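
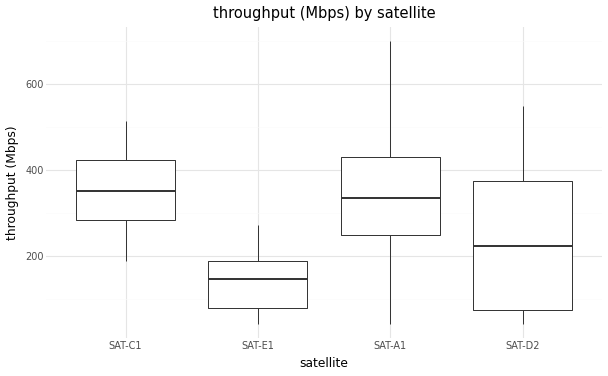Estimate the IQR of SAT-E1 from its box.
≈ 100

Q3 ≈ 180, Q1 ≈ 80; IQR ≈ 100.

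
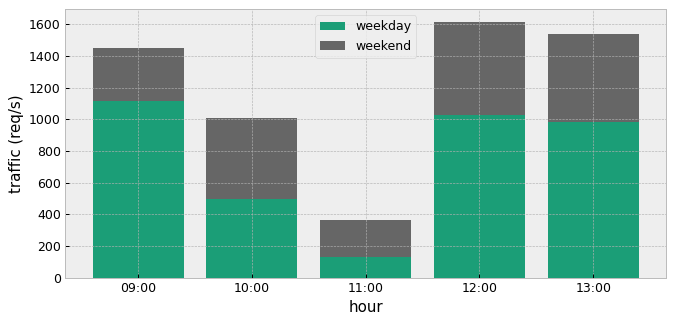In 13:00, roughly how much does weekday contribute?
weekday top ≈ 1000, bottom ≈ 0; segment ≈ 1000.

≈ 1000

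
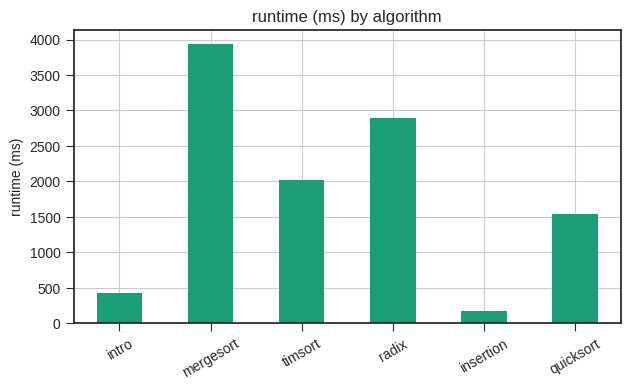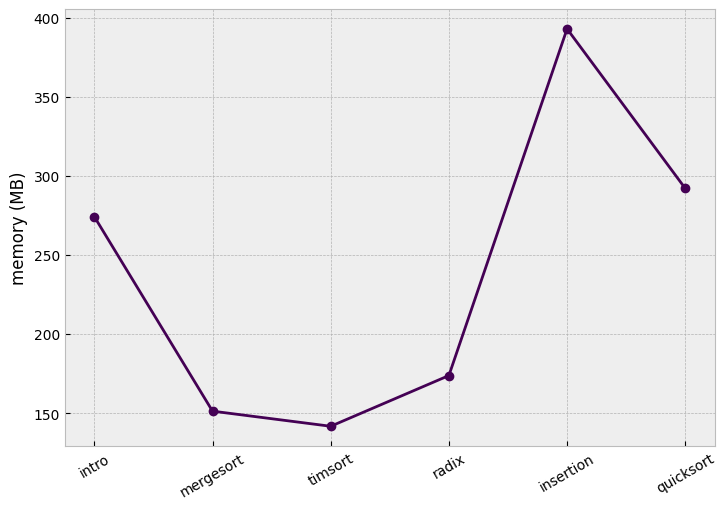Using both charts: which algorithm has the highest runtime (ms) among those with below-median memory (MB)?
mergesort

Chart 2 median memory (MB) ≈ 200; below-median algorithms: mergesort, timsort, radix. Among those, mergesort has the highest runtime (ms) (≈ 4000).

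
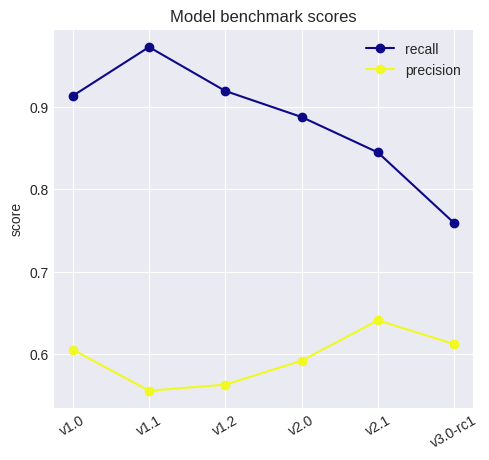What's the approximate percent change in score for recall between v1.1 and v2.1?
v1.1 ≈ 0.95, v2.1 ≈ 0.85; (0.85 − 0.95) / 0.95 ≈ -10.5%.

≈ -10.5%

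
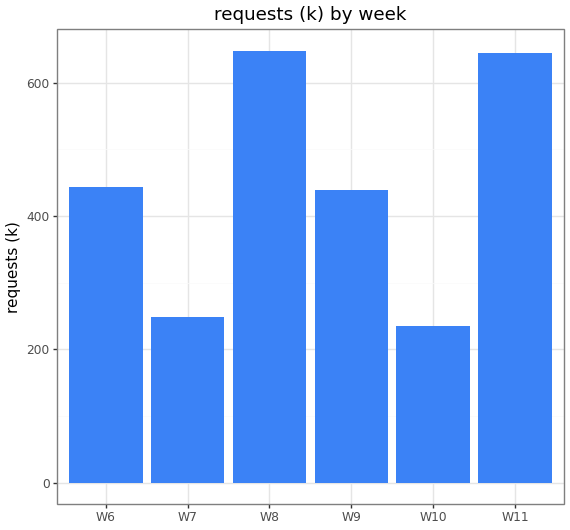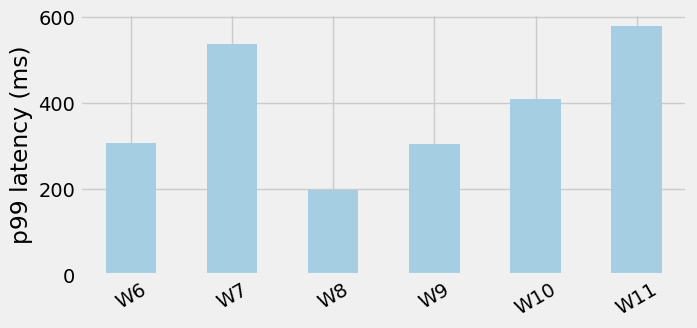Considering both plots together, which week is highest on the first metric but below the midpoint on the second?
W8

Chart 2 median p99 latency (ms) ≈ 400; below-median weeks: W6, W8, W9. Among those, W8 has the highest requests (k) (≈ 600).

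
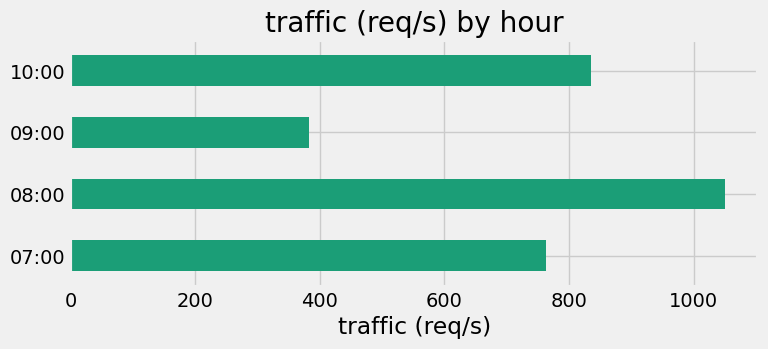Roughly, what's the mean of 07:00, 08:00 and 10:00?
(800 + 1100 + 800) / 3 ≈ 900.

≈ 900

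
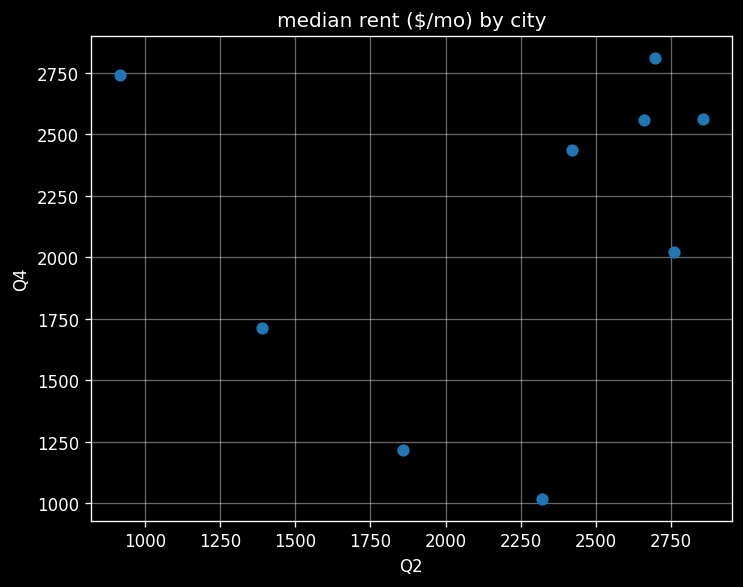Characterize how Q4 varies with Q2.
Points are roughly uncorrelated; weak (|r| ≈ 0.2).

no clear correlation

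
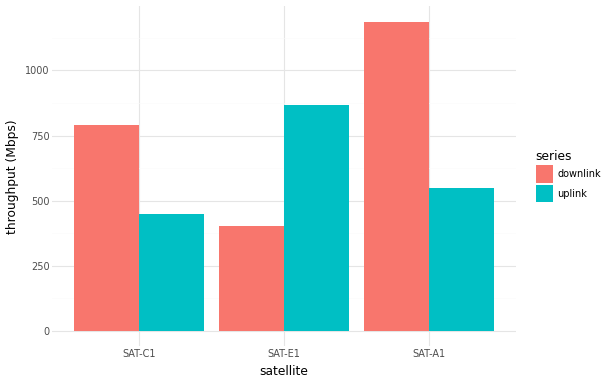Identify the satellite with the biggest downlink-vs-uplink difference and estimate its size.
SAT-A1: downlink ≈ 1200, uplink ≈ 500 → gap ≈ 700. Next-largest (SAT-E1) is only ≈ 500.

SAT-A1, ≈ 700 Mbps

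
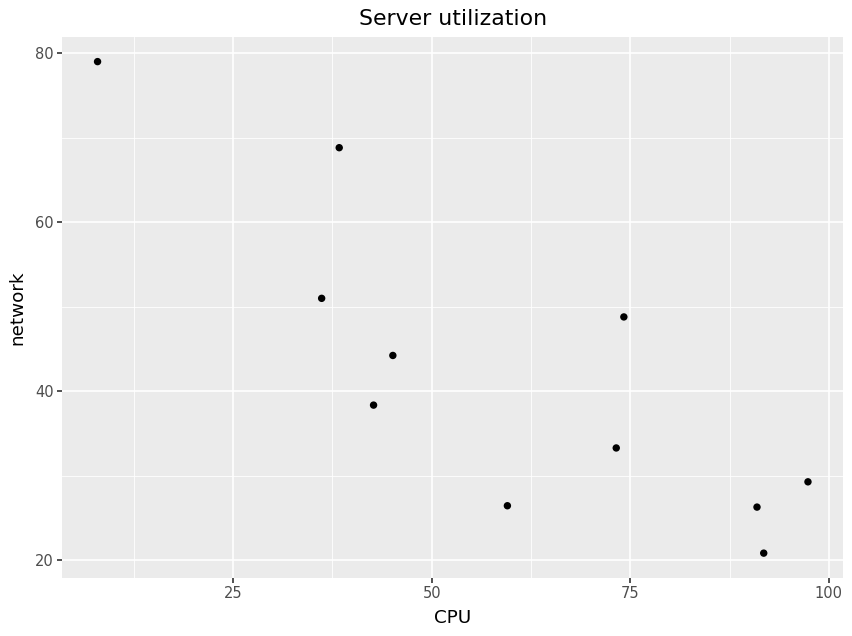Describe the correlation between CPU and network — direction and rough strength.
negative, strong

Points are negatively correlated; strong (|r| ≈ 0.8).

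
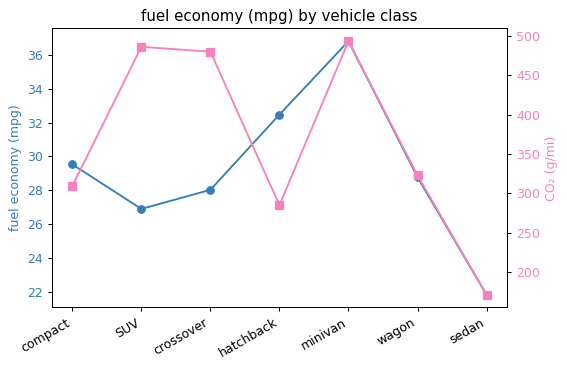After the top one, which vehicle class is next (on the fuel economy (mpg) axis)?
hatchback

Top 3 (on the fuel economy (mpg) axis): minivan ≈ 36, hatchback ≈ 32, compact ≈ 30.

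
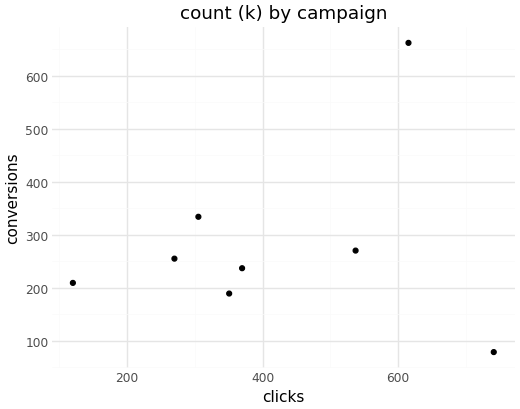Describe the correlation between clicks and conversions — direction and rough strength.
no clear correlation

Points are roughly uncorrelated; weak (|r| ≈ 0.1).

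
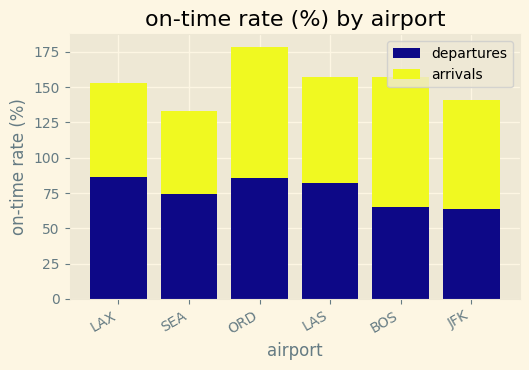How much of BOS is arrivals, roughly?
≈ 100

arrivals top ≈ 160, bottom ≈ 60; segment ≈ 100.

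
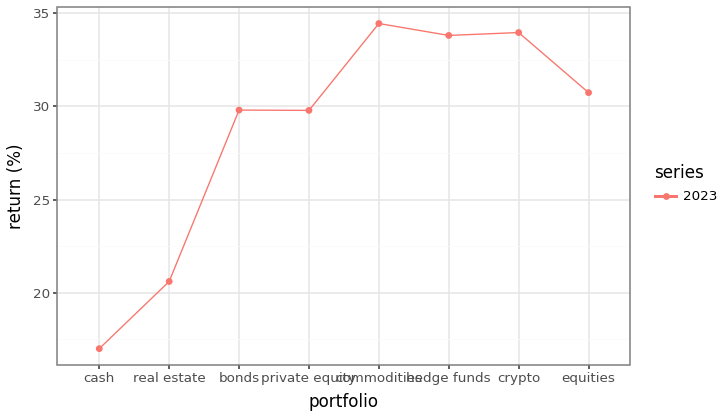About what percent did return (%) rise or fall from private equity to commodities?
private equity ≈ 30, commodities ≈ 34; (34 − 30) / 30 ≈ +13.3%.

≈ +13.3%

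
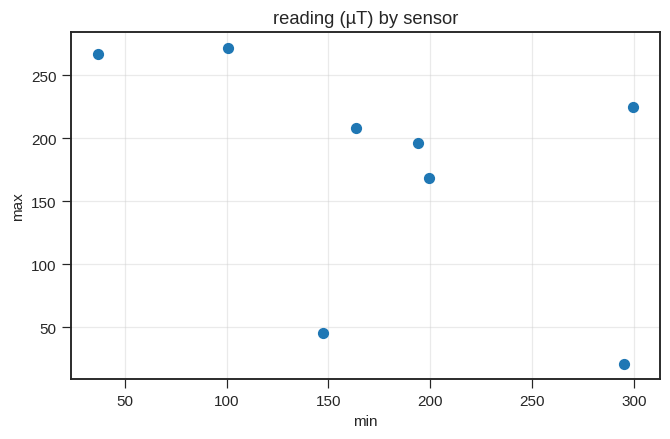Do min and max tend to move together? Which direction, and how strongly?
Points are negatively correlated; moderate (|r| ≈ 0.5).

negative, moderate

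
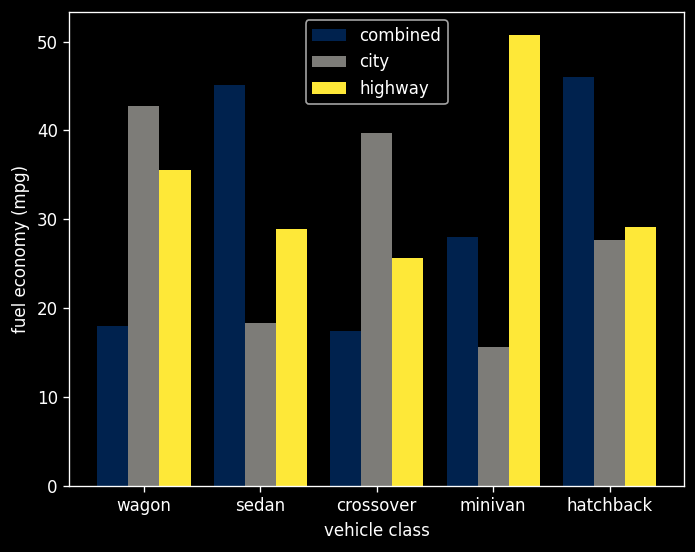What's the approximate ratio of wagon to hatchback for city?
wagon ≈ 45, hatchback ≈ 30; 45/30 ≈ 1.5.

≈ 1.5×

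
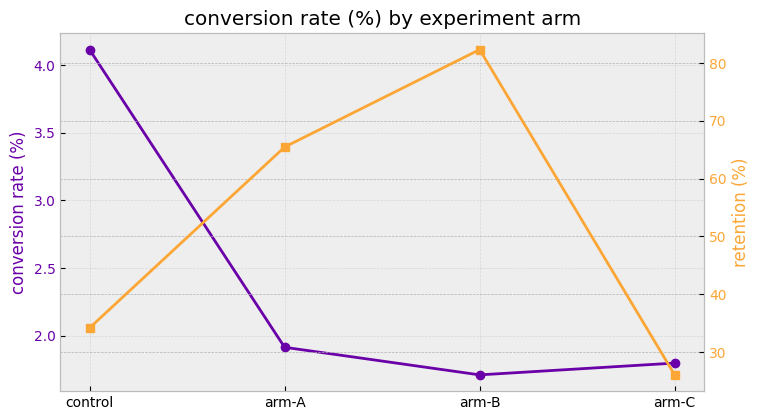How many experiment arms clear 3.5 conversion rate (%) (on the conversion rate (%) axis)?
Above 3.5: control.

1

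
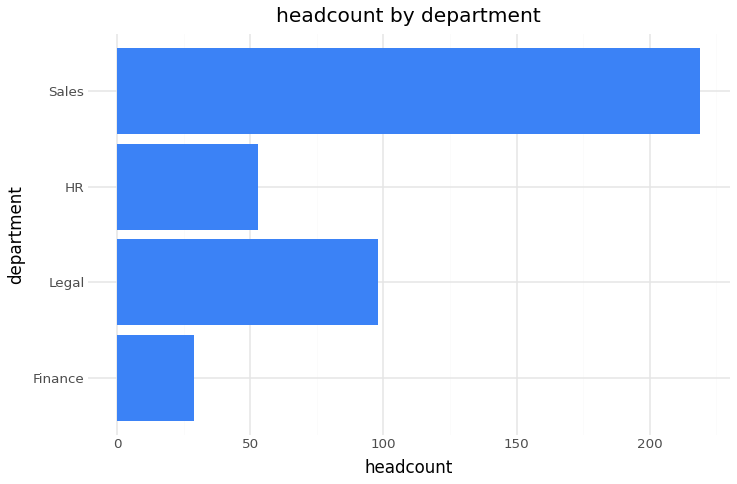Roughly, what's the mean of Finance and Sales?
≈ 120

(20 + 220) / 2 ≈ 120.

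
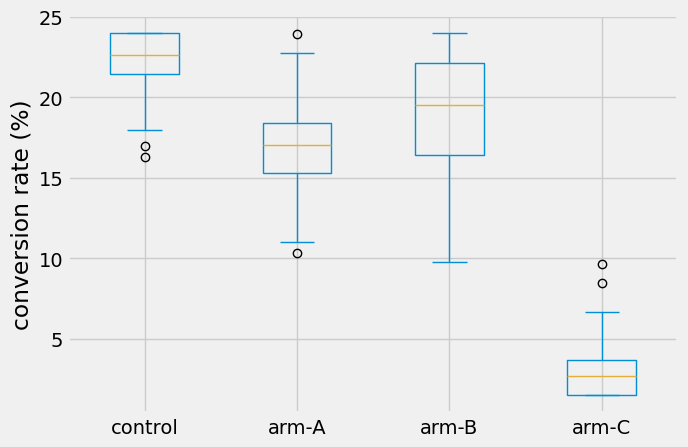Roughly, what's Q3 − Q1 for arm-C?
Q3 ≈ 4, Q1 ≈ 2; IQR ≈ 2.

≈ 2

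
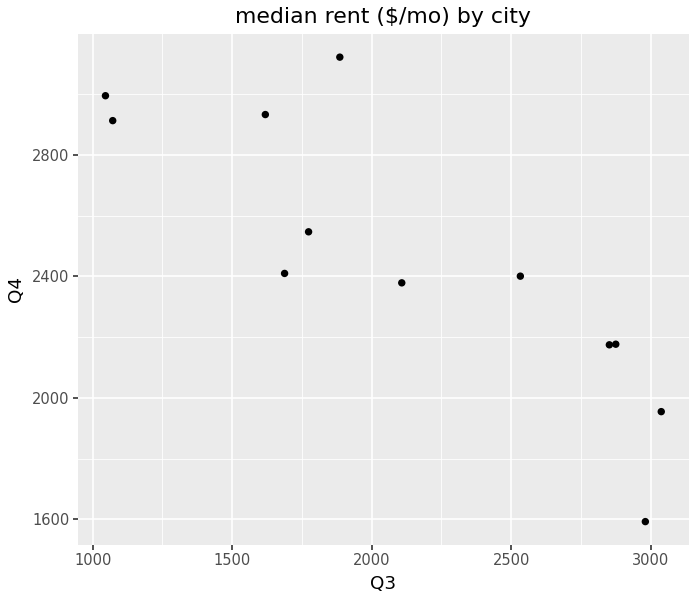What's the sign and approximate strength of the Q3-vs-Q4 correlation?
Points are negatively correlated; strong (|r| ≈ 0.8).

negative, strong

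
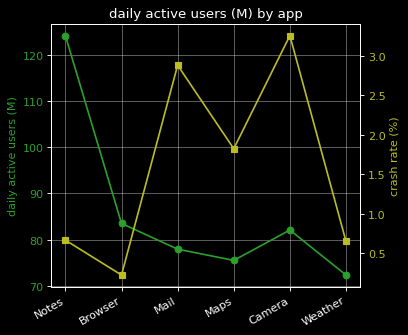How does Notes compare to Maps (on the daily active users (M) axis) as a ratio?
≈ 1.67×

Notes ≈ 125, Maps ≈ 75; 125/75 ≈ 1.67.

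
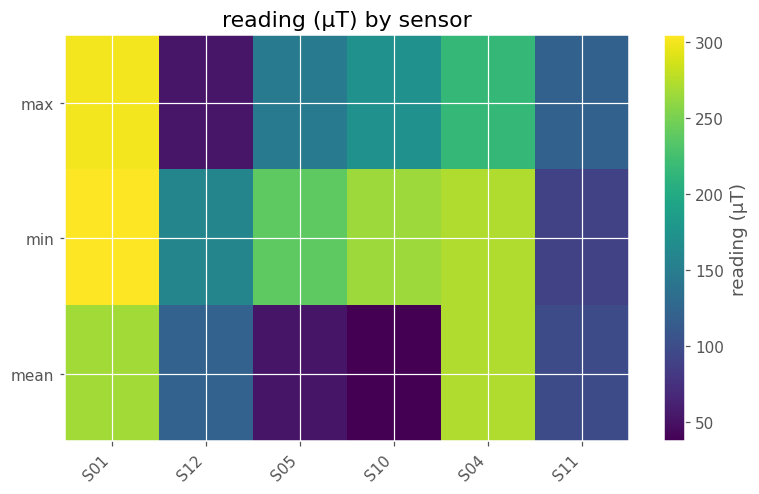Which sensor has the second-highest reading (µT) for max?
S04

Top 3 for max: S01 ≈ 300, S04 ≈ 225, S10 ≈ 175.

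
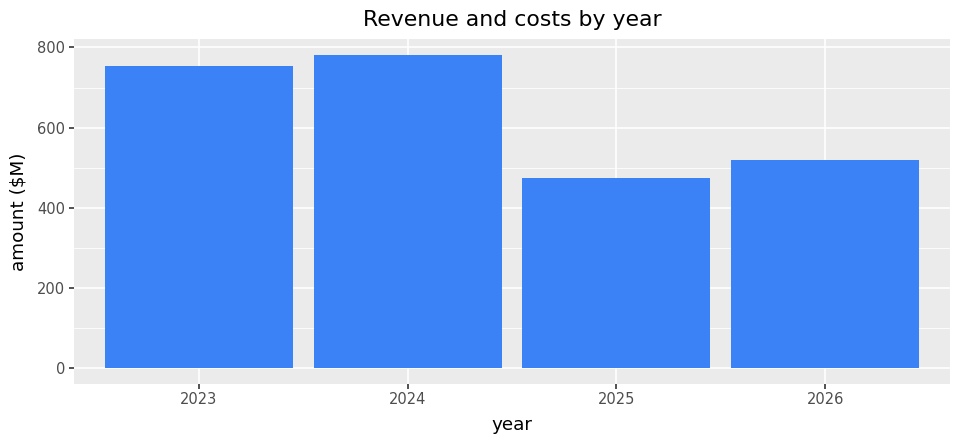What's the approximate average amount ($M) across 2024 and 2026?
(800 + 500) / 2 ≈ 650.

≈ 650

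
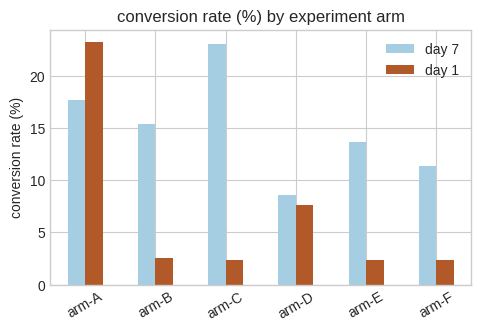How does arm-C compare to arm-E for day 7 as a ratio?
≈ 1.71×

arm-C ≈ 24, arm-E ≈ 14; 24/14 ≈ 1.71.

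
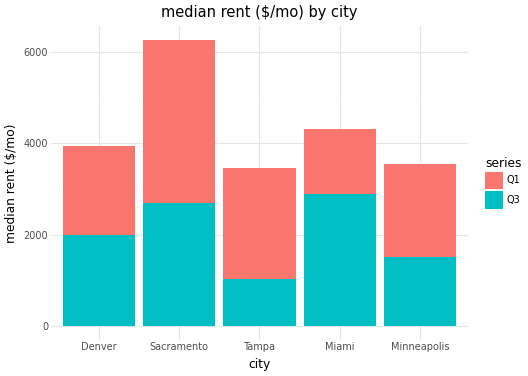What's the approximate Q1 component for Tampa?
≈ 2000

Q1 top ≈ 3000, bottom ≈ 1000; segment ≈ 2000.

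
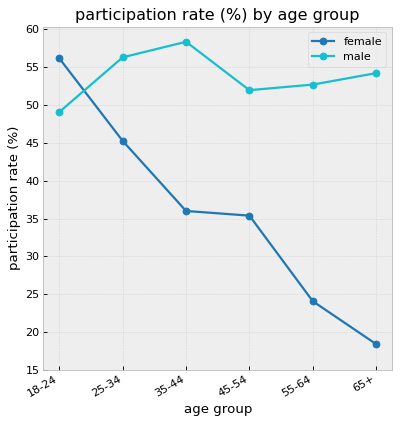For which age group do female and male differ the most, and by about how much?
65+: female ≈ 20, male ≈ 55 → gap ≈ 35. Next-largest (55-64) is only ≈ 30.

65+, ≈ 35 %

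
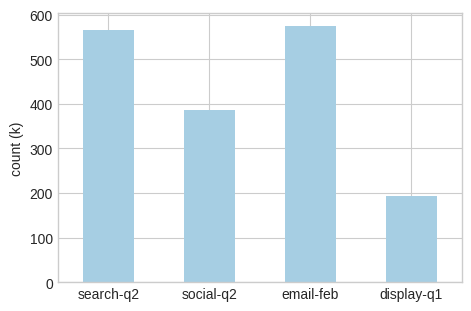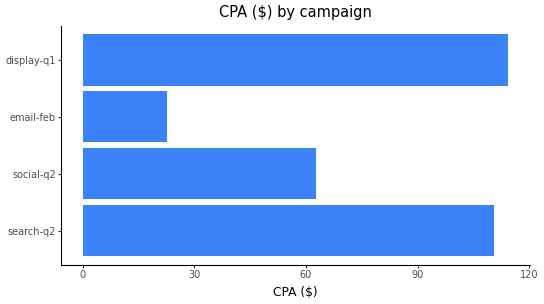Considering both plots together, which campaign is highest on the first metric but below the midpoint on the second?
Chart 2 median CPA ($) ≈ 80; below-median campaigns: social-q2, email-feb. Among those, email-feb has the highest count (k) (≈ 600).

email-feb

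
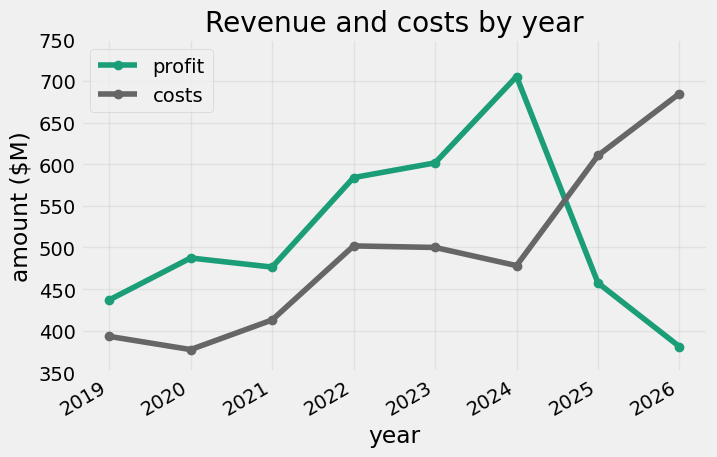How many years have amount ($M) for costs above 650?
Above 650: 2026.

1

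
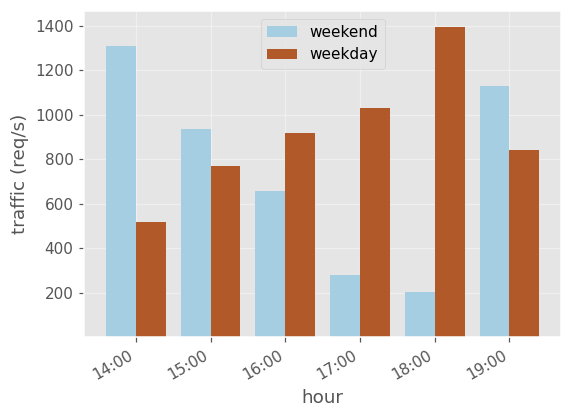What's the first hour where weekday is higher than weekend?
16:00

15:00: weekday ≈ 800 vs weekend ≈ 1000 (not yet); 16:00: weekday ≈ 1000 vs weekend ≈ 600 (first crossover).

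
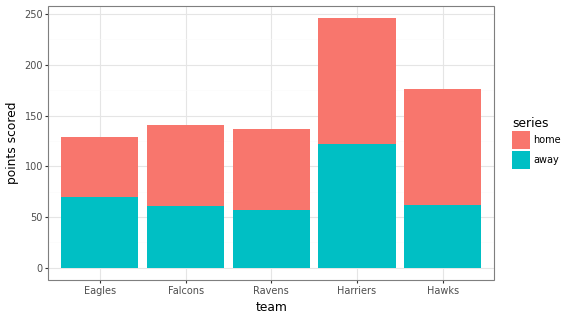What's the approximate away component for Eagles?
≈ 75

away top ≈ 75, bottom ≈ 0; segment ≈ 75.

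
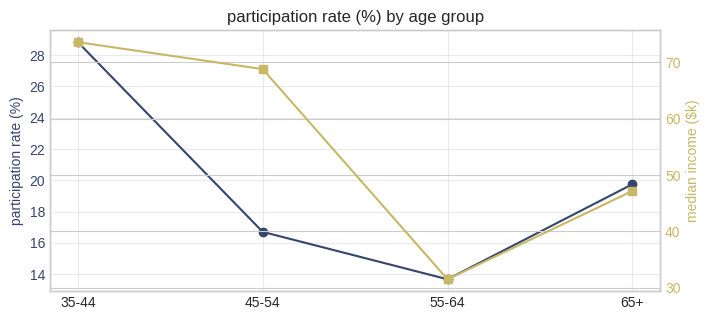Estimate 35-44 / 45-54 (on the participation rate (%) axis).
35-44 ≈ 28, 45-54 ≈ 16; 28/16 ≈ 1.75.

≈ 1.75×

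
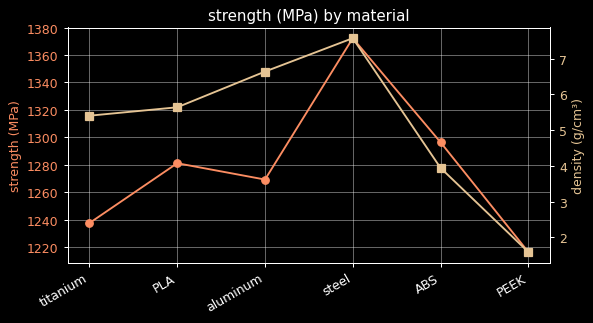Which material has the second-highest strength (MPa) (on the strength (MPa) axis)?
ABS

Top 3 (on the strength (MPa) axis): steel ≈ 1380, ABS ≈ 1300, PLA ≈ 1280.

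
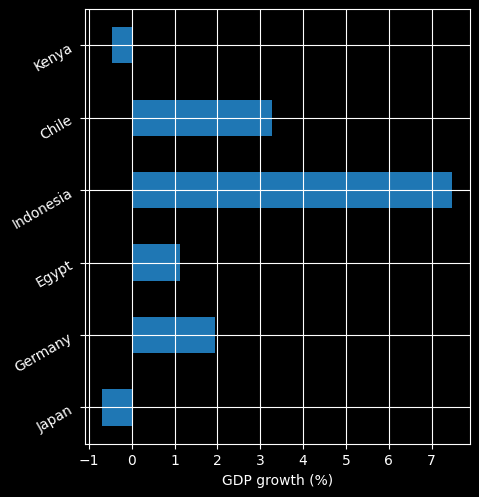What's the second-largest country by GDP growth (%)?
Chile

Top 3: Indonesia ≈ 7, Chile ≈ 3, Germany ≈ 2.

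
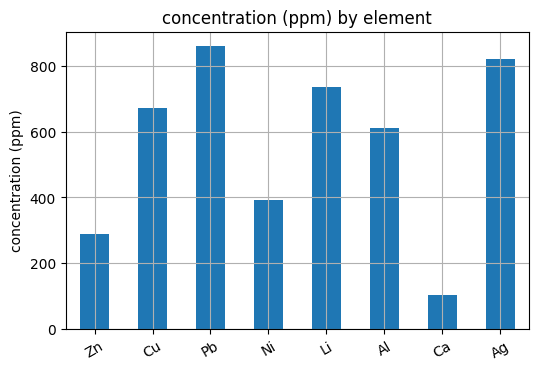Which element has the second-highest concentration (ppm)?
Top 3: Pb ≈ 900, Ag ≈ 800, Li ≈ 700.

Ag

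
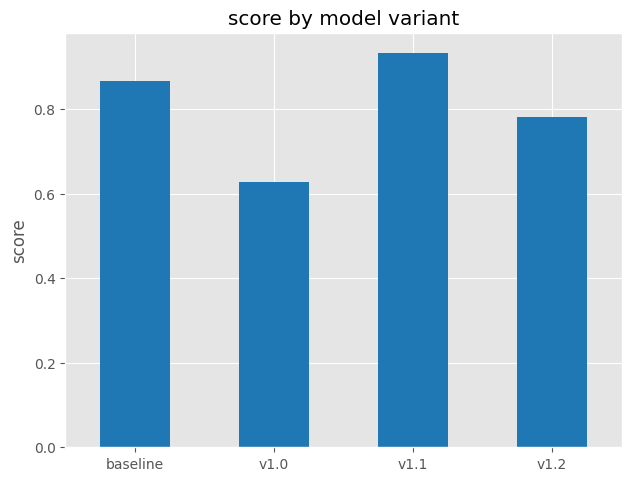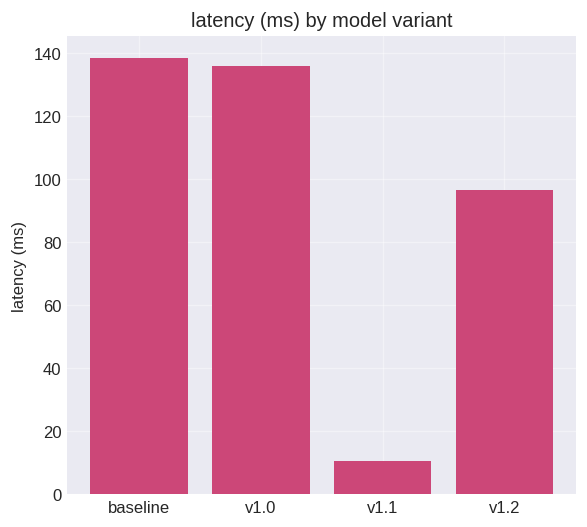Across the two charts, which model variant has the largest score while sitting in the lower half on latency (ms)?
Chart 2 median latency (ms) ≈ 120; below-median model variants: v1.1, v1.2. Among those, v1.1 has the highest score (≈ 0.9).

v1.1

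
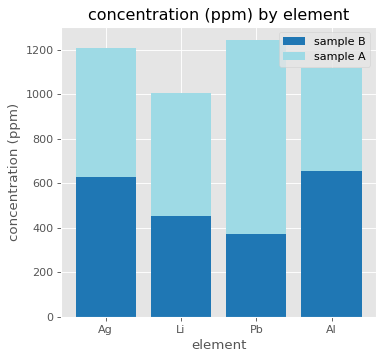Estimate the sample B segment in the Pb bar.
≈ 400

sample B top ≈ 400, bottom ≈ 0; segment ≈ 400.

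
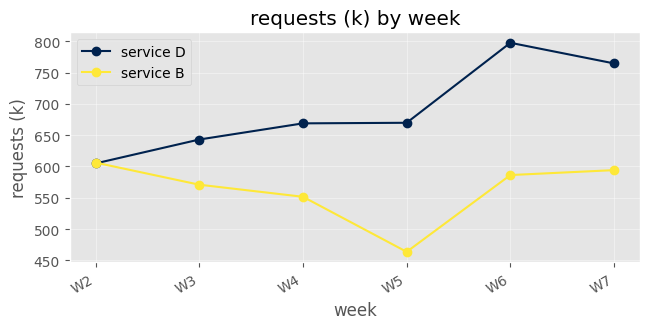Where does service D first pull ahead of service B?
W2: service D ≈ 600 vs service B ≈ 600 (not yet); W3: service D ≈ 650 vs service B ≈ 550 (first crossover).

W3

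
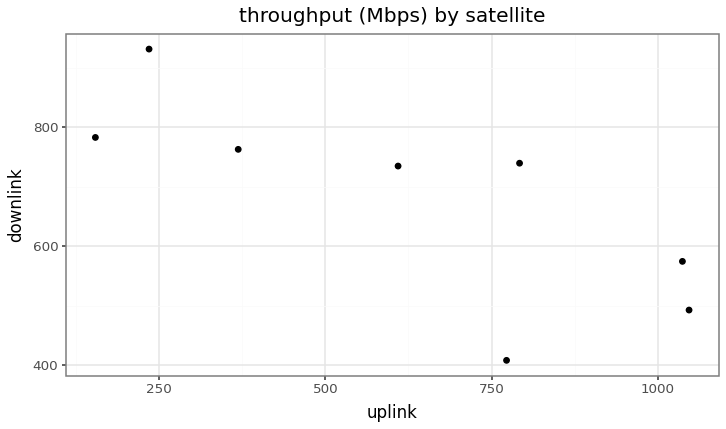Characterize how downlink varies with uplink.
Points are negatively correlated; strong (|r| ≈ 0.8).

negative, strong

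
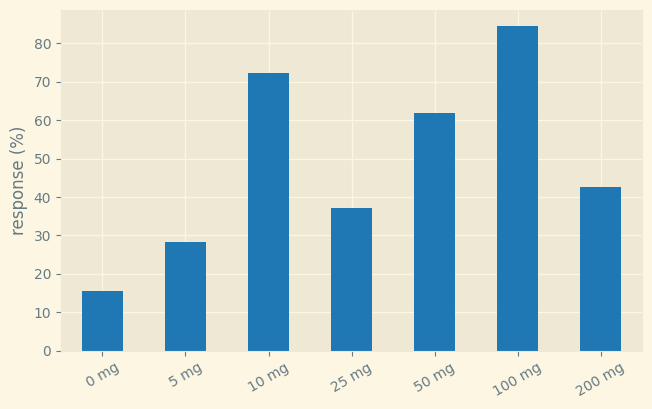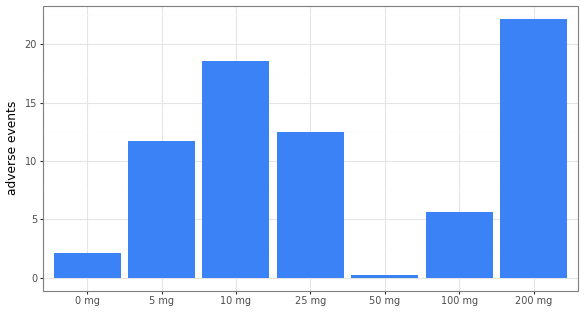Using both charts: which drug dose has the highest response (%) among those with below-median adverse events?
100 mg

Chart 2 median adverse events ≈ 10; below-median drug doses: 0 mg, 50 mg, 100 mg. Among those, 100 mg has the highest response (%) (≈ 80).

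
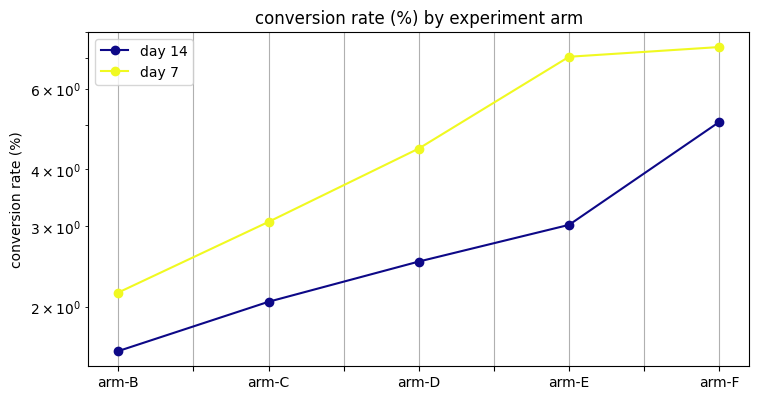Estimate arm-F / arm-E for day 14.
≈ 1.67×

arm-F ≈ 5.0, arm-E ≈ 3.0; 5.0/3.0 ≈ 1.67.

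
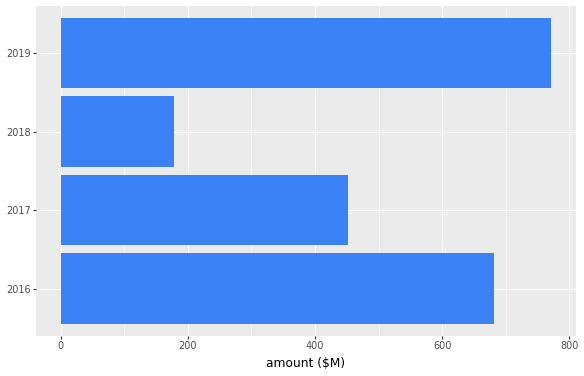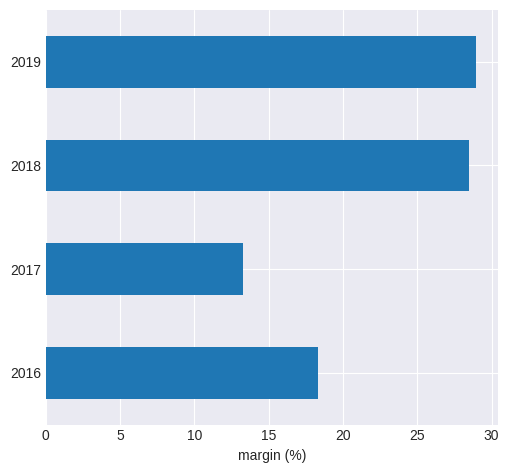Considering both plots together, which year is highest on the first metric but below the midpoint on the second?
2016

Chart 2 median margin (%) ≈ 25; below-median years: 2016, 2017. Among those, 2016 has the highest amount ($M) (≈ 700).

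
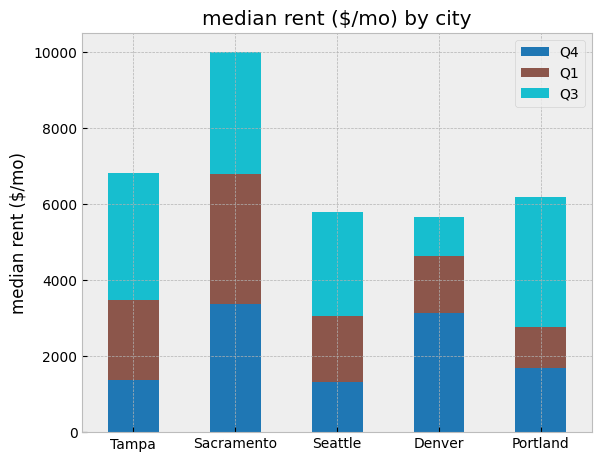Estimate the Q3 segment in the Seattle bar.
≈ 3000

Q3 top ≈ 6000, bottom ≈ 3000; segment ≈ 3000.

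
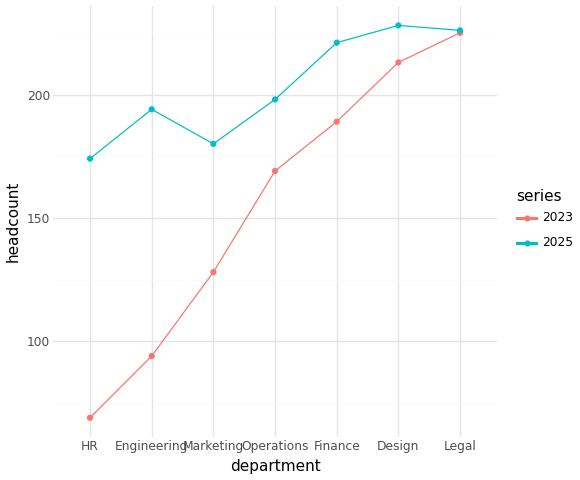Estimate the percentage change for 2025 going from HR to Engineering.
≈ +11.1%

HR ≈ 180, Engineering ≈ 200; (200 − 180) / 180 ≈ +11.1%.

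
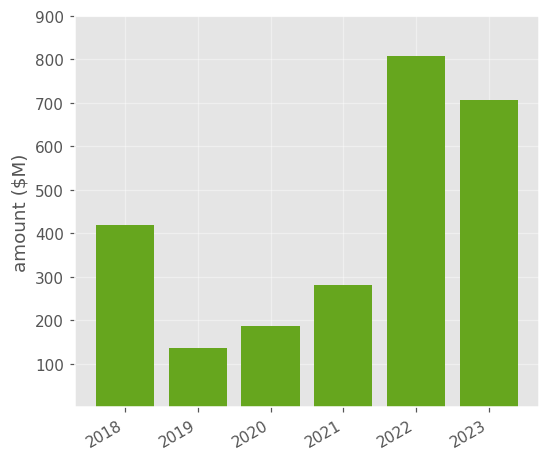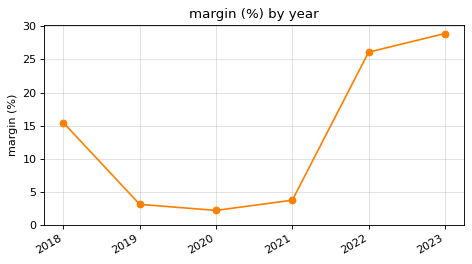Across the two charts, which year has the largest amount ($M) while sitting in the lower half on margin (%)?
Chart 2 median margin (%) ≈ 10; below-median years: 2019, 2020, 2021. Among those, 2021 has the highest amount ($M) (≈ 300).

2021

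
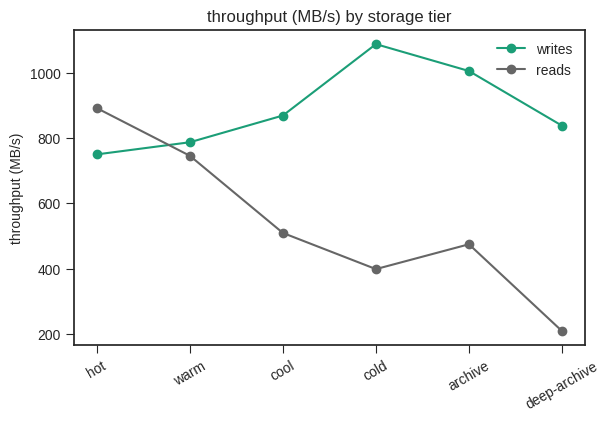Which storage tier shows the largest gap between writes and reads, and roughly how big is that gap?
cold, ≈ 700 MB/s

cold: writes ≈ 1100, reads ≈ 400 → gap ≈ 700. Next-largest (deep-archive) is only ≈ 600.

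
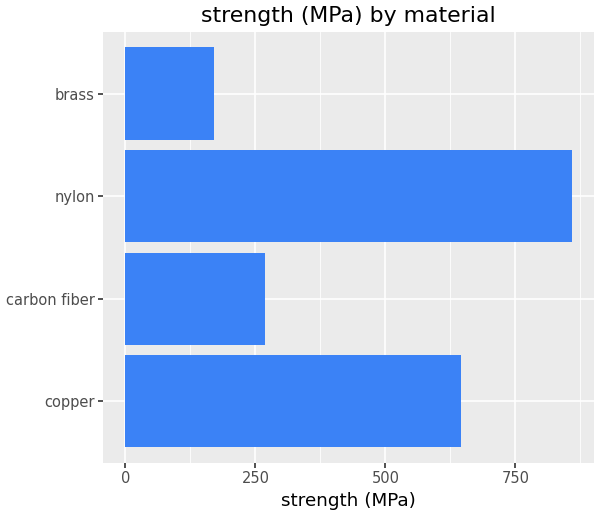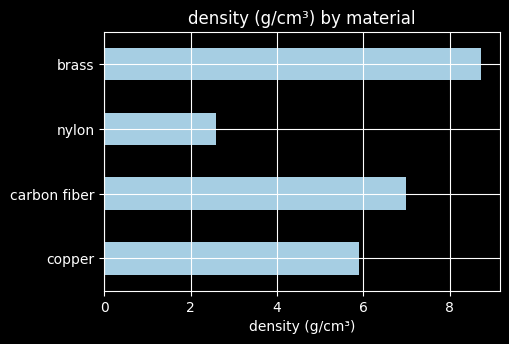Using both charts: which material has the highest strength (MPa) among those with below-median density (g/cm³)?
nylon

Chart 2 median density (g/cm³) ≈ 6; below-median materials: copper, nylon. Among those, nylon has the highest strength (MPa) (≈ 900).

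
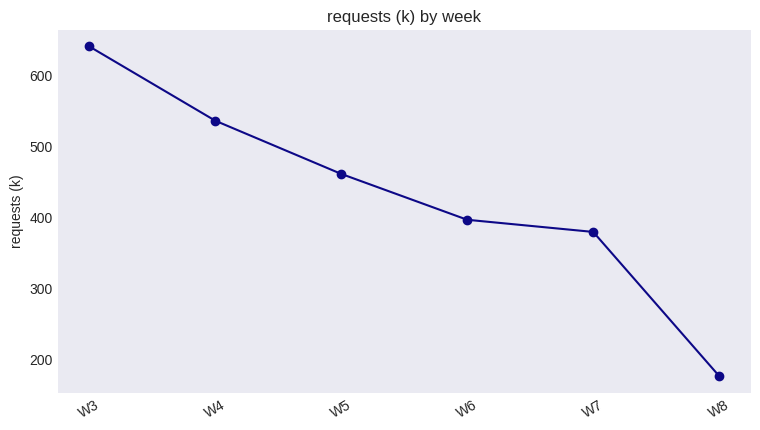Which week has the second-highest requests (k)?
Top 3: W3 ≈ 650, W4 ≈ 550, W5 ≈ 450.

W4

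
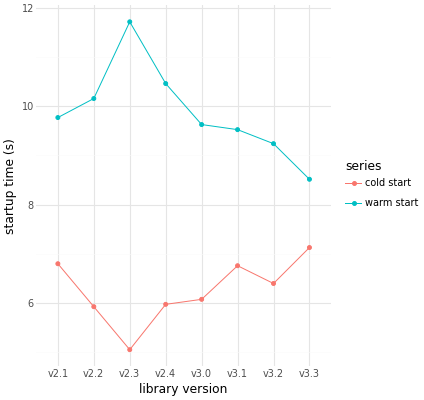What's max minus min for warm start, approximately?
Max v2.3 ≈ 12, min v3.3 ≈ 9; range ≈ 3.

≈ 3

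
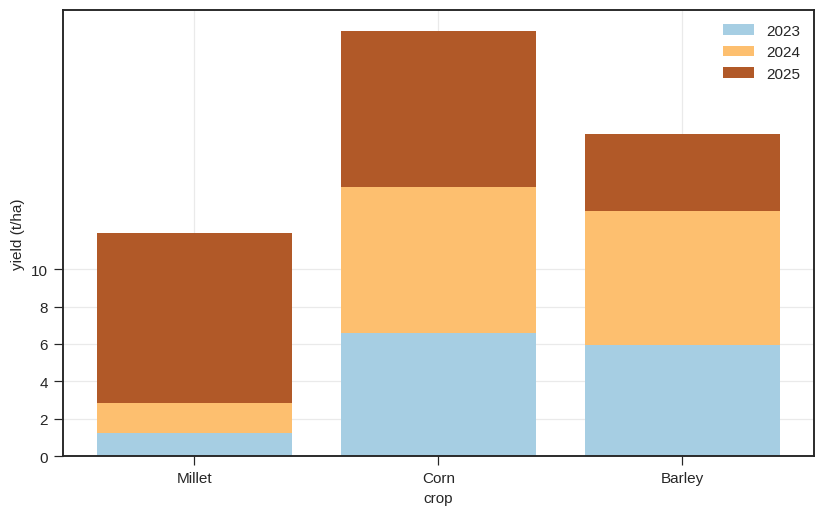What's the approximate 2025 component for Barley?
2025 top ≈ 18, bottom ≈ 14; segment ≈ 4.

≈ 4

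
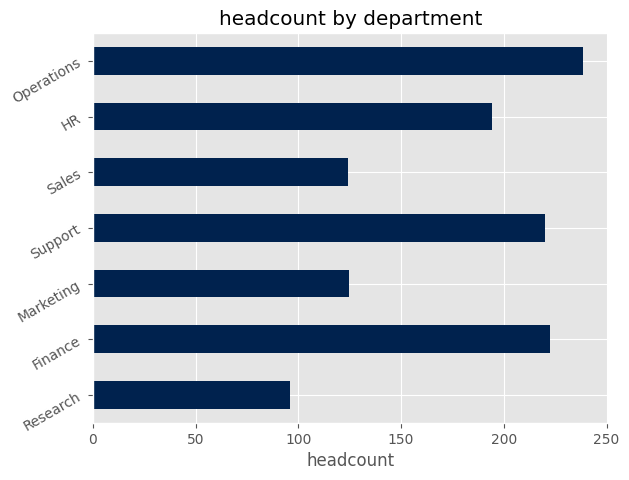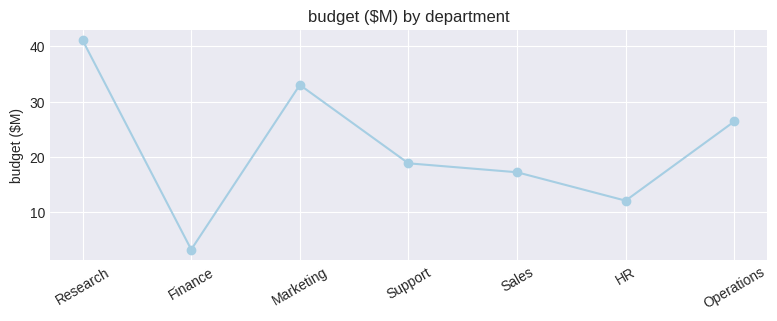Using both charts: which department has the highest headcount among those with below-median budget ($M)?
Chart 2 median budget ($M) ≈ 20; below-median departments: Finance, Sales, HR. Among those, Finance has the highest headcount (≈ 225).

Finance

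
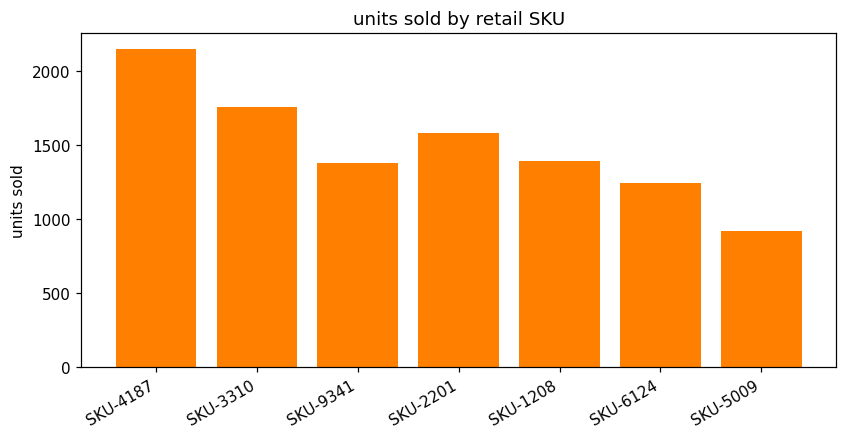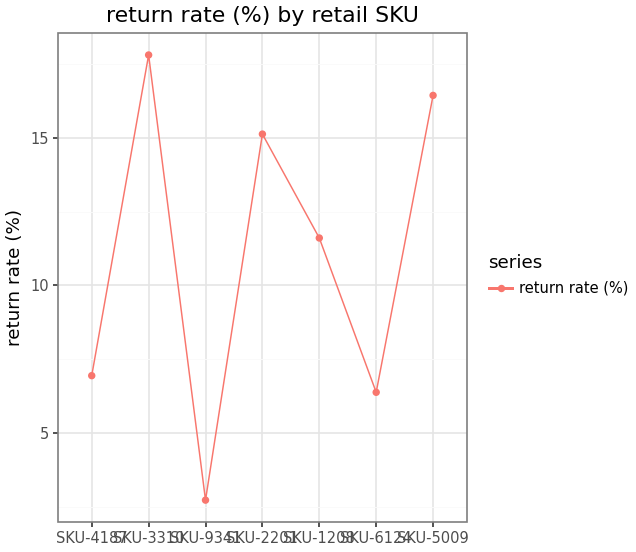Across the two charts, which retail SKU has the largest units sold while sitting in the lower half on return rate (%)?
SKU-4187

Chart 2 median return rate (%) ≈ 12; below-median retail SKUs: SKU-4187, SKU-9341, SKU-6124. Among those, SKU-4187 has the highest units sold (≈ 2200).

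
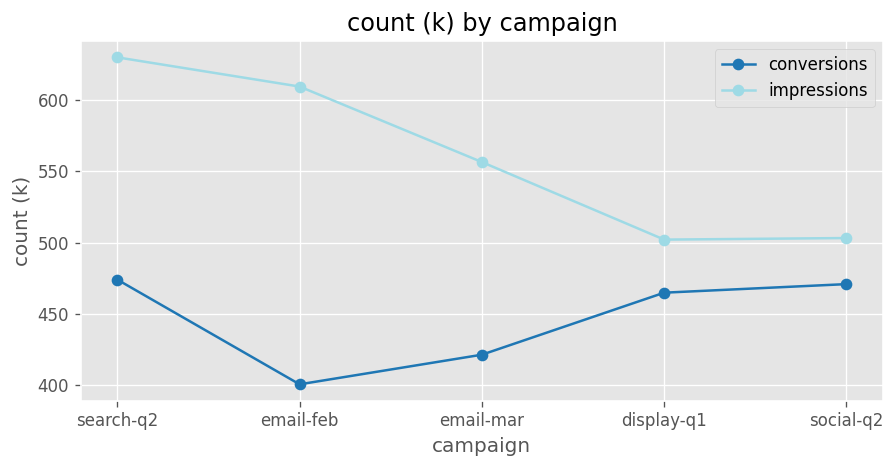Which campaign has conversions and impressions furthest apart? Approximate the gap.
email-feb: conversions ≈ 400, impressions ≈ 600 → gap ≈ 200. Next-largest (search-q2) is only ≈ 140.

email-feb, ≈ 200 k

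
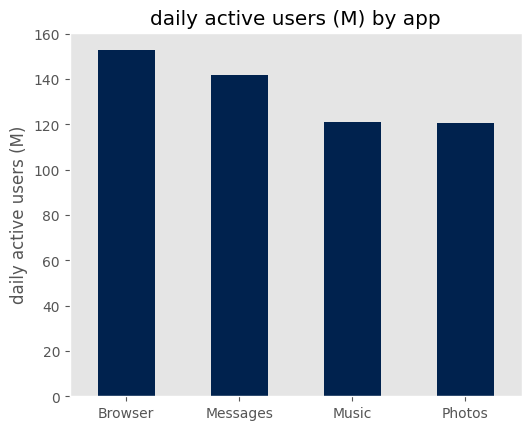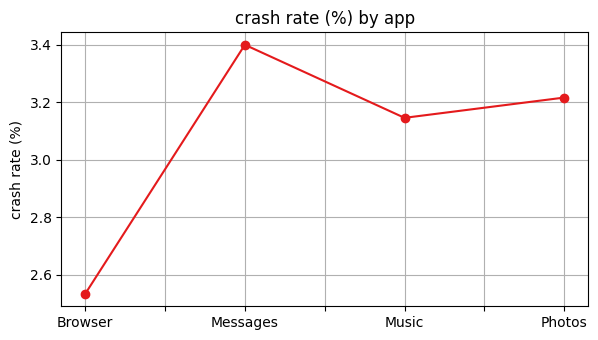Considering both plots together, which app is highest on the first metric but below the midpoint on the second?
Browser

Chart 2 median crash rate (%) ≈ 3; below-median apps: Browser, Music. Among those, Browser has the highest daily active users (M) (≈ 160).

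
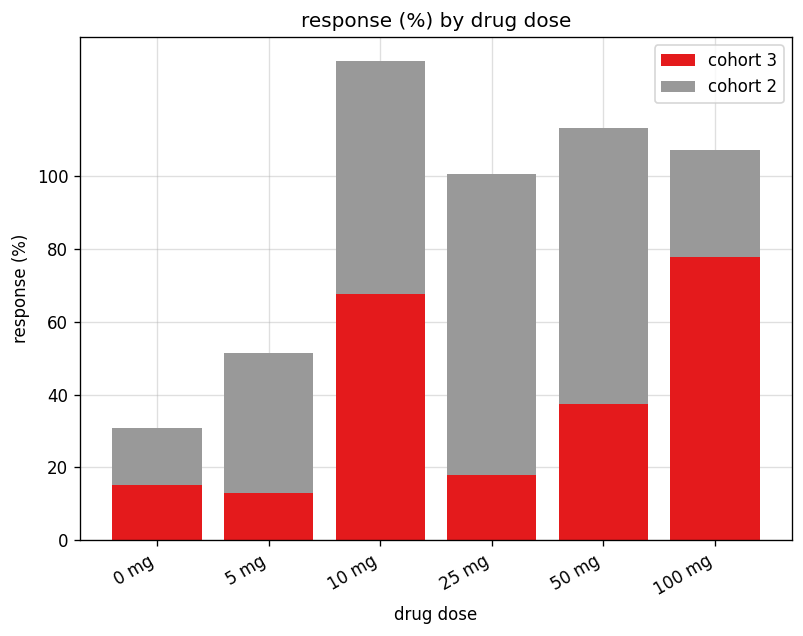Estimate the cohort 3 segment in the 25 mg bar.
≈ 20

cohort 3 top ≈ 20, bottom ≈ 0; segment ≈ 20.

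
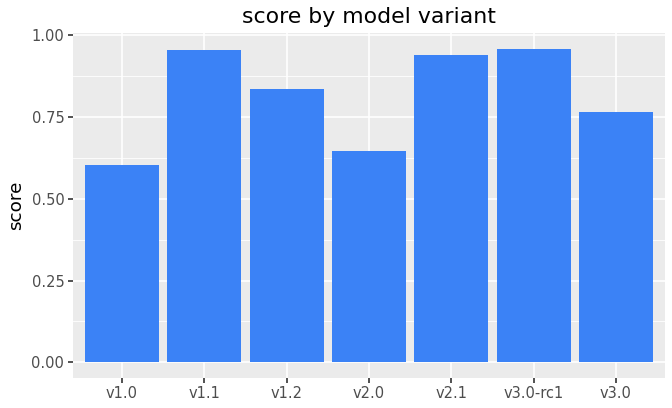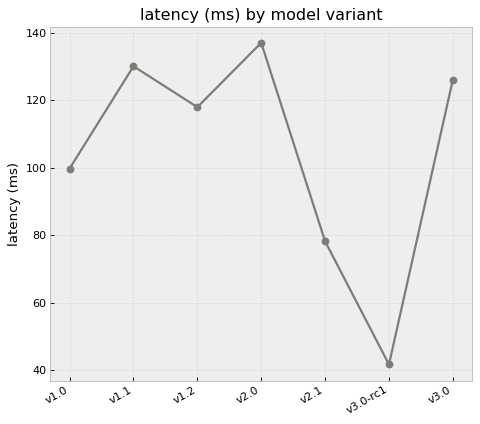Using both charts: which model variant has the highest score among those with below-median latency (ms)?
Chart 2 median latency (ms) ≈ 120; below-median model variants: v1.0, v2.1, v3.0-rc1. Among those, v3.0-rc1 has the highest score (≈ 1).

v3.0-rc1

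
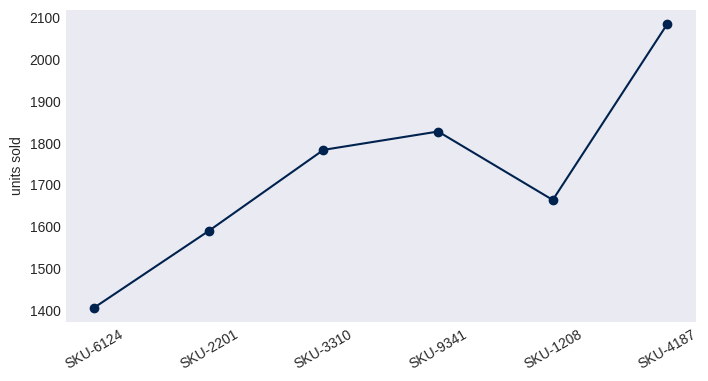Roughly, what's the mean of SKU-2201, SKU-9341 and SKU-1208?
(1600 + 1800 + 1700) / 3 ≈ 1700.

≈ 1700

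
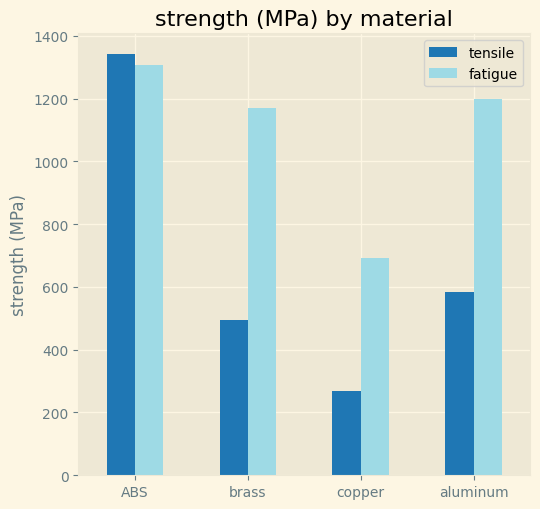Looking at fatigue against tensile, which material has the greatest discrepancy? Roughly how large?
brass, ≈ 800 MPa

brass: fatigue ≈ 1200, tensile ≈ 400 → gap ≈ 800. Next-largest (aluminum) is only ≈ 600.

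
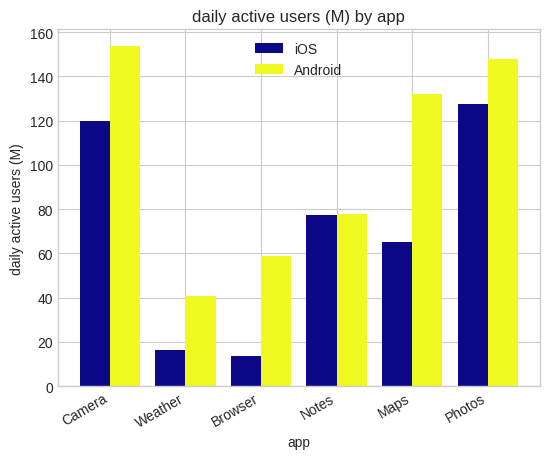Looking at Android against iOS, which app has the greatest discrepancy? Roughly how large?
Maps: Android ≈ 140, iOS ≈ 60 → gap ≈ 80. Next-largest (Browser) is only ≈ 40.

Maps, ≈ 80 M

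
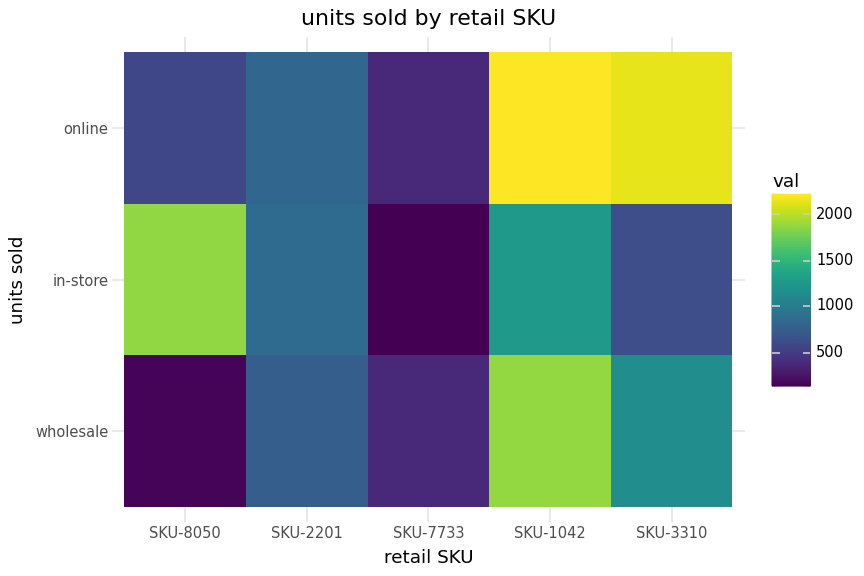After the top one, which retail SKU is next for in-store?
Top 3 for in-store: SKU-8050 ≈ 1800, SKU-1042 ≈ 1200, SKU-2201 ≈ 800.

SKU-1042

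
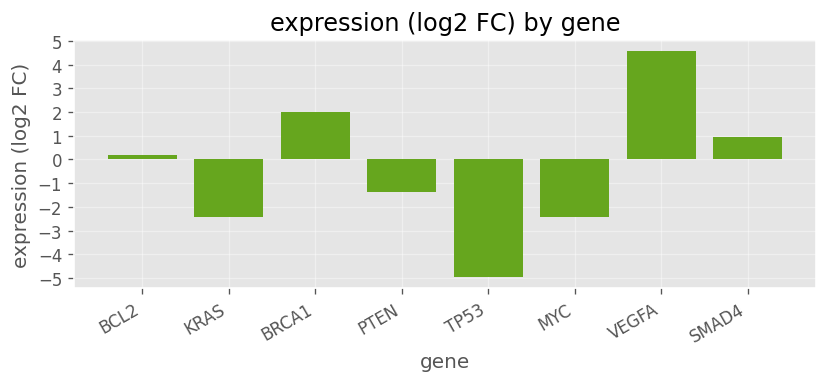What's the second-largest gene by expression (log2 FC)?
Top 3: VEGFA ≈ 5, BRCA1 ≈ 2, SMAD4 ≈ 1.

BRCA1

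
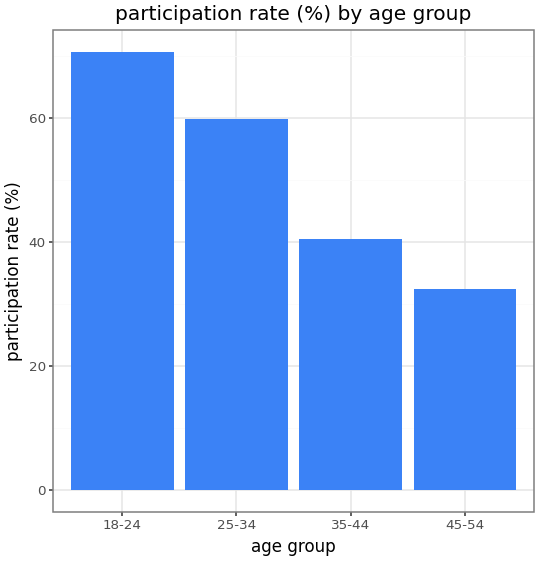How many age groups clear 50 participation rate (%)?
Above 50: 18-24, 25-34.

2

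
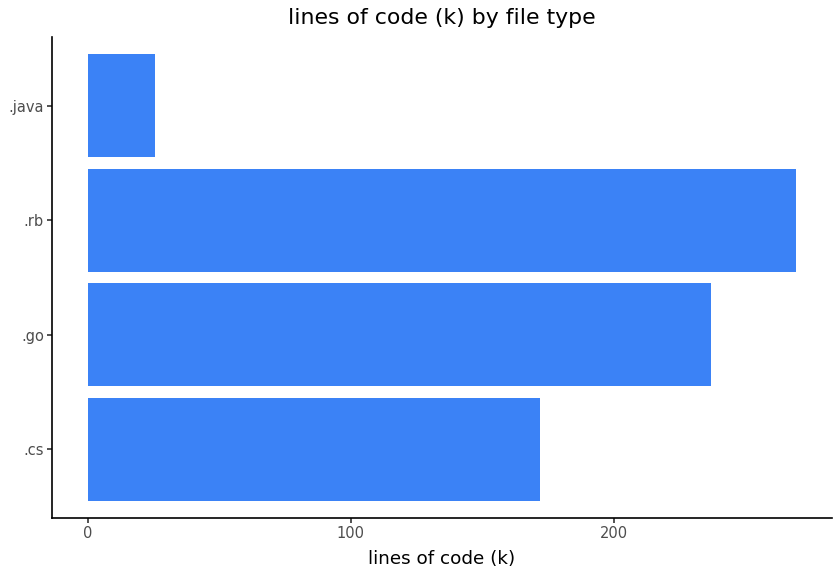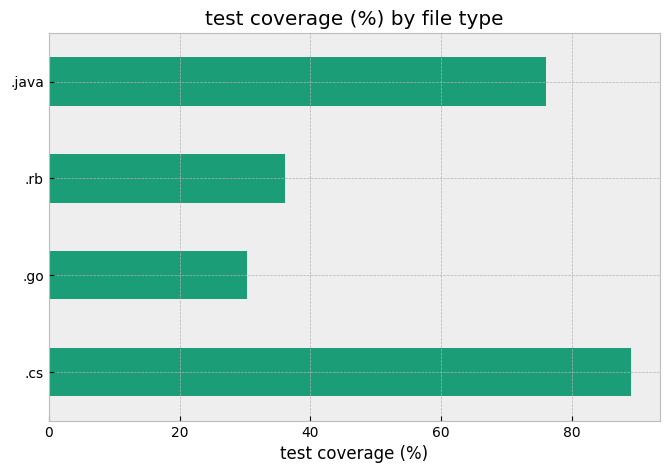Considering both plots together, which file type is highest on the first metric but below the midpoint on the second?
Chart 2 median test coverage (%) ≈ 60; below-median file types: .go, .rb. Among those, .rb has the highest lines of code (k) (≈ 275).

.rb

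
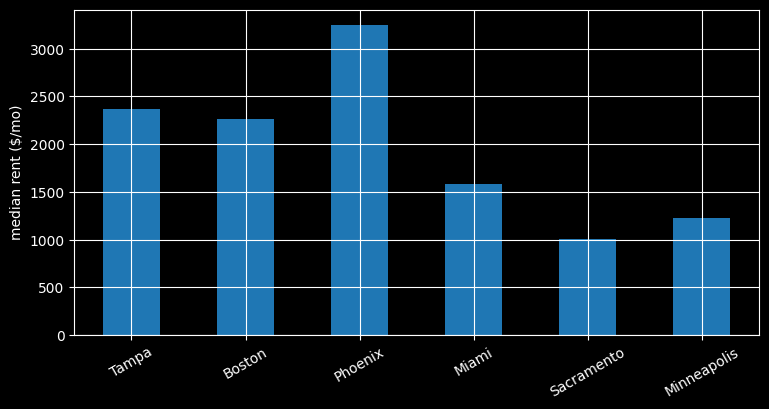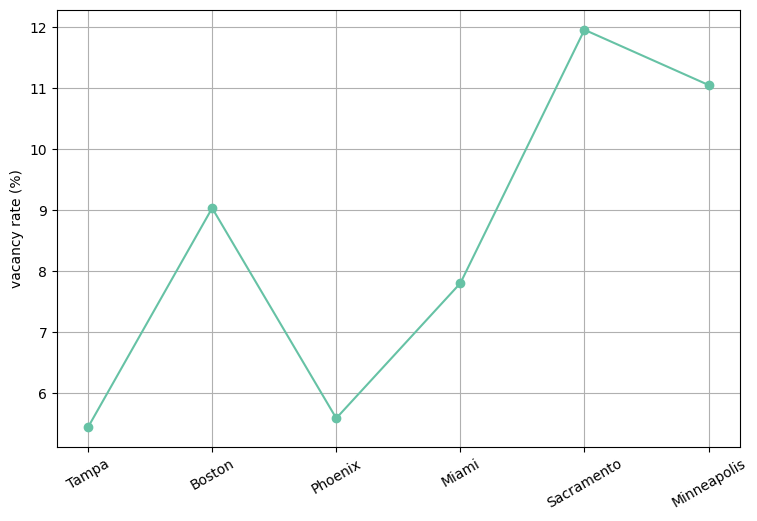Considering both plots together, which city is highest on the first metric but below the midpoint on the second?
Chart 2 median vacancy rate (%) ≈ 8; below-median cities: Tampa, Phoenix, Miami. Among those, Phoenix has the highest median rent ($/mo) (≈ 3000).

Phoenix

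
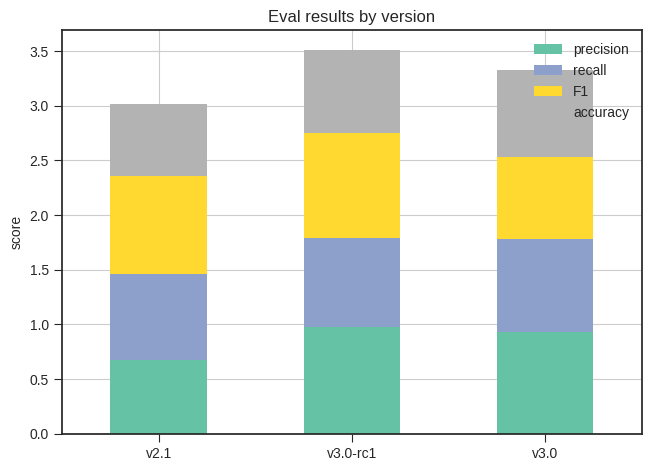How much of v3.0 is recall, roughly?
≈ 1.0

recall top ≈ 2.0, bottom ≈ 1.0; segment ≈ 1.0.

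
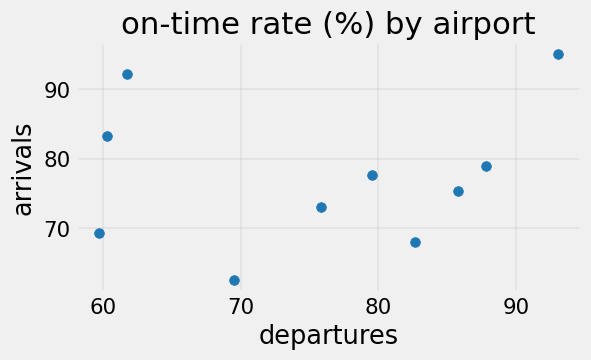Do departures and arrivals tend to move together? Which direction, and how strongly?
no clear correlation

Points are roughly uncorrelated; weak (|r| ≈ 0.1).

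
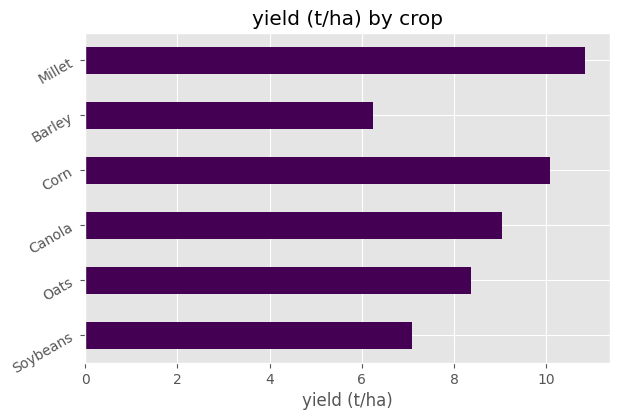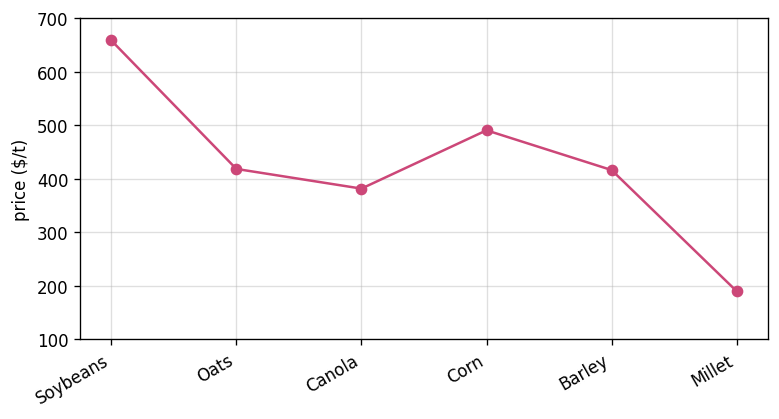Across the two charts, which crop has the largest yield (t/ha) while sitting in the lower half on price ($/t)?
Chart 2 median price ($/t) ≈ 400; below-median crops: Canola, Barley, Millet. Among those, Millet has the highest yield (t/ha) (≈ 11).

Millet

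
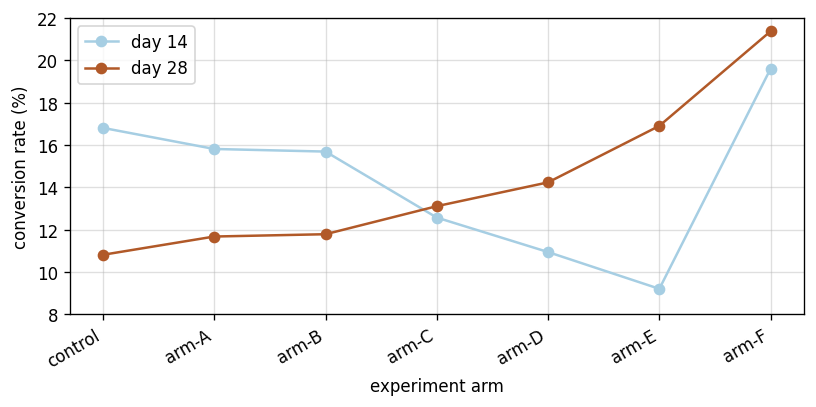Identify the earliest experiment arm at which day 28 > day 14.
arm-C

arm-B: day 28 ≈ 12 vs day 14 ≈ 16 (not yet); arm-C: day 28 ≈ 14 vs day 14 ≈ 12 (first crossover).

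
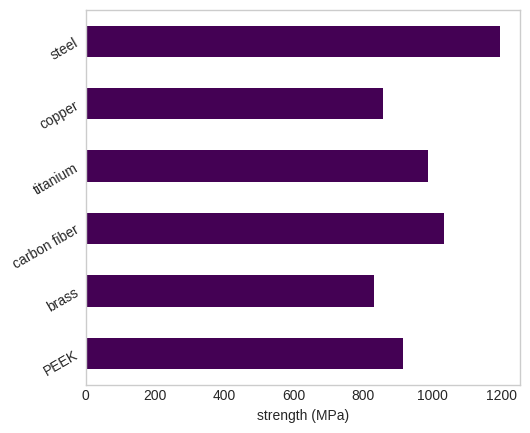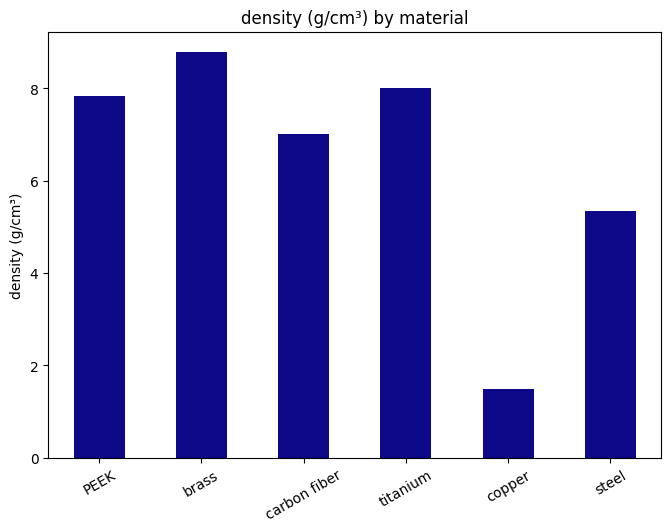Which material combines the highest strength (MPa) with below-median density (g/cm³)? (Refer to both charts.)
Chart 2 median density (g/cm³) ≈ 7; below-median materials: carbon fiber, copper, steel. Among those, steel has the highest strength (MPa) (≈ 1200).

steel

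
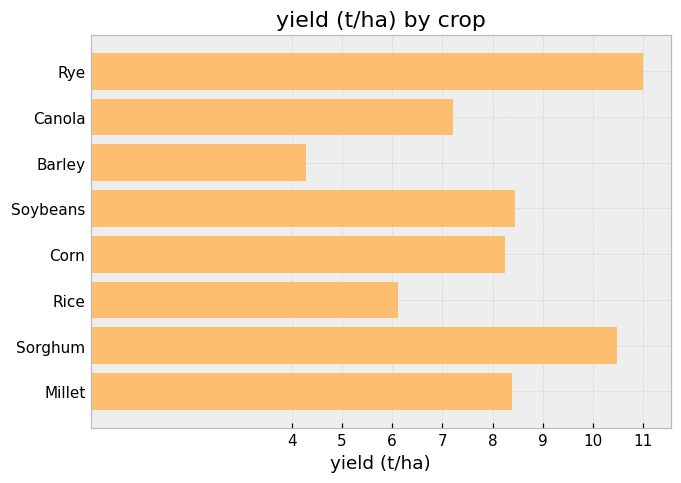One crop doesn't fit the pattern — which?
Barley

Barley ≈ 4; the rest sit between ≈ 6 and ≈ 11.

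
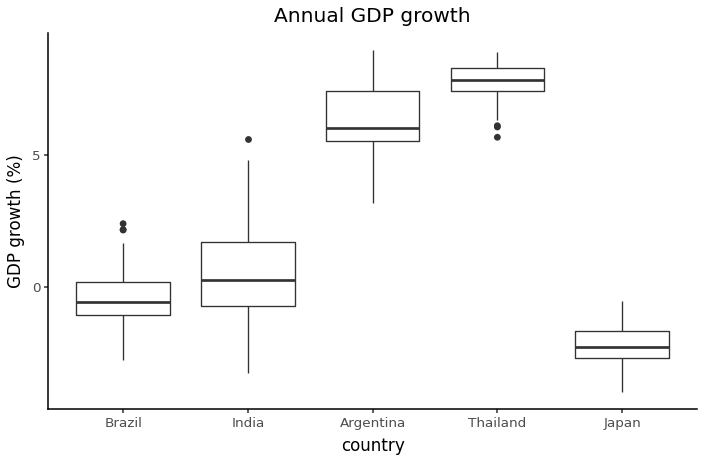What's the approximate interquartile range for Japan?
Q3 ≈ -2, Q1 ≈ -3; IQR ≈ 1.

≈ 1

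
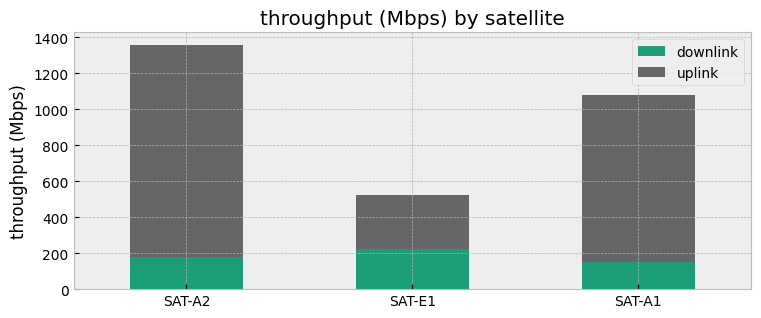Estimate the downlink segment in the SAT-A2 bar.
downlink top ≈ 200, bottom ≈ 0; segment ≈ 200.

≈ 200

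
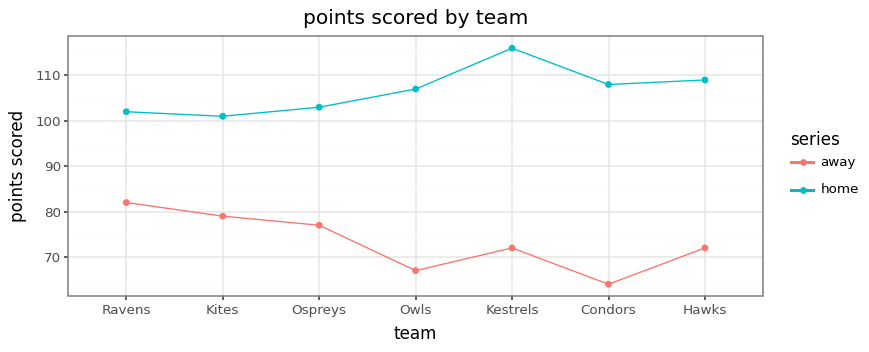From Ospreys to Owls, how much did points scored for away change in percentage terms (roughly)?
≈ -13.3%

Ospreys ≈ 75, Owls ≈ 65; (65 − 75) / 75 ≈ -13.3%.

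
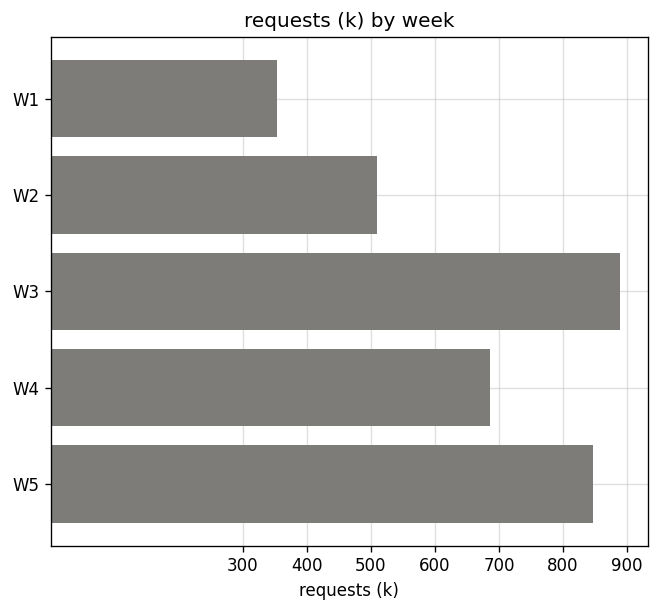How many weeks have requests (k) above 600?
Above 600: W3, W4, W5.

3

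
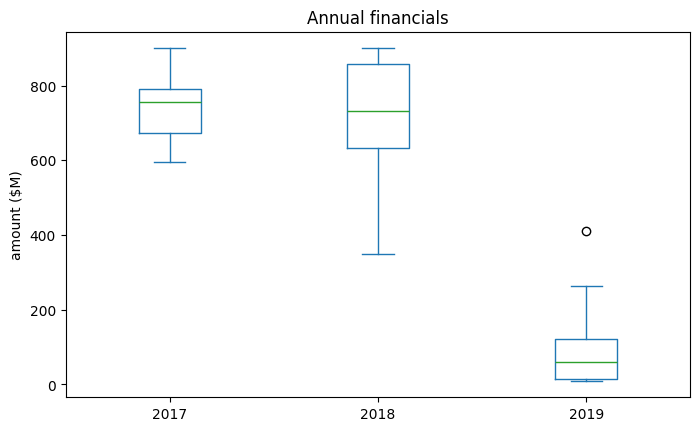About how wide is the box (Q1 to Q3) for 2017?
Q3 ≈ 800, Q1 ≈ 700; IQR ≈ 100.

≈ 100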